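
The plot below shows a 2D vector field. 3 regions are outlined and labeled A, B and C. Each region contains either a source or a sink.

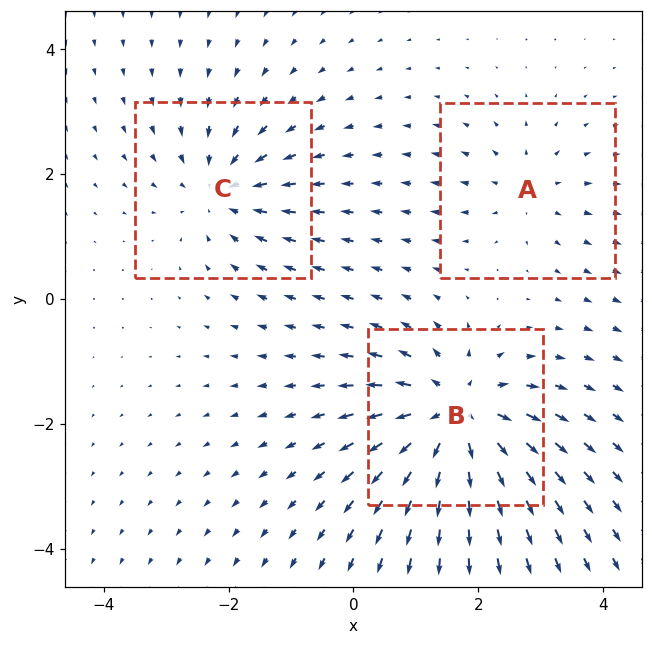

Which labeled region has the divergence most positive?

Divergence at each region's feature centre — A: about +2, B: about +5, C: about -3. Region B is most positive.

B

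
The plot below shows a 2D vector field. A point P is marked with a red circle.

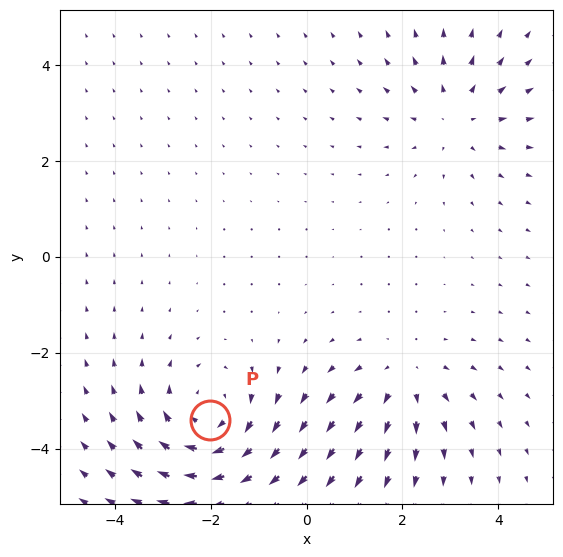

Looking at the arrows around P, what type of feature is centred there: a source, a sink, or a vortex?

vortex

At P (-2.0, -3.4) the arrows circulate clockwise. Divergence ≈0, curl about -4 — near-zero divergence with nonzero curl is a vortex.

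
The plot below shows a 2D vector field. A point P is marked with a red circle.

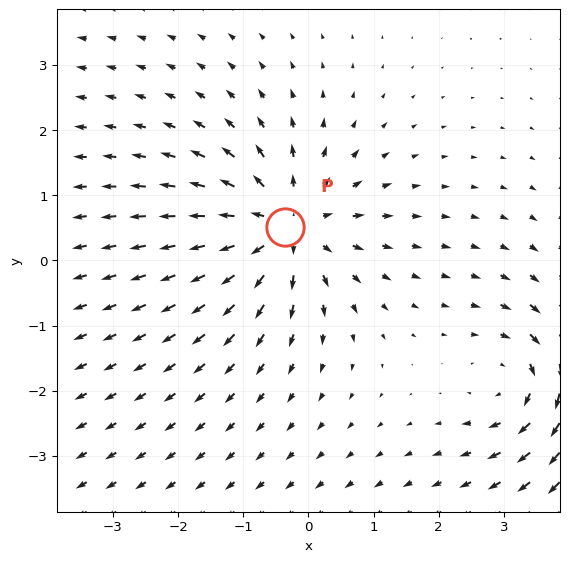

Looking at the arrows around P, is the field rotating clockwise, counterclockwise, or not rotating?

not rotating

Near P at (-0.4, 0.5) the arrows show no circulation. The curl there is ≈0.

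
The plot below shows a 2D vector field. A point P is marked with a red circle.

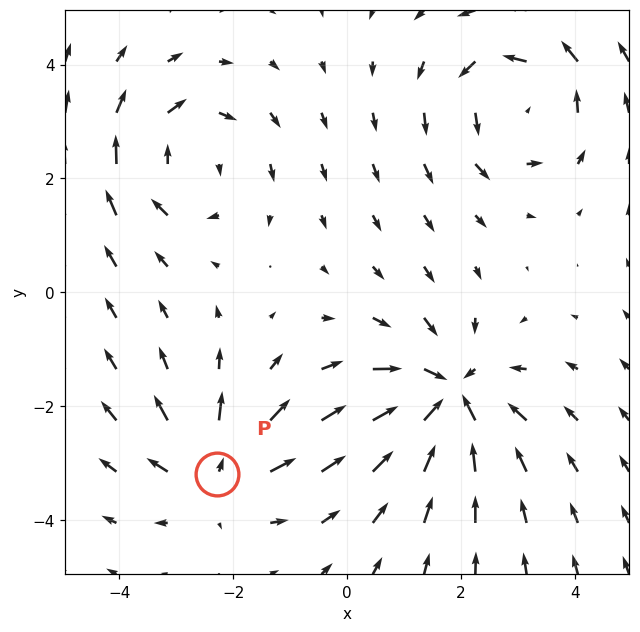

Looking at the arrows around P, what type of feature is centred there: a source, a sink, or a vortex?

At P (-2.3, -3.2) the arrows spread outward. Divergence about +4, curl ≈0 — positive divergence with near-zero curl is a source.

source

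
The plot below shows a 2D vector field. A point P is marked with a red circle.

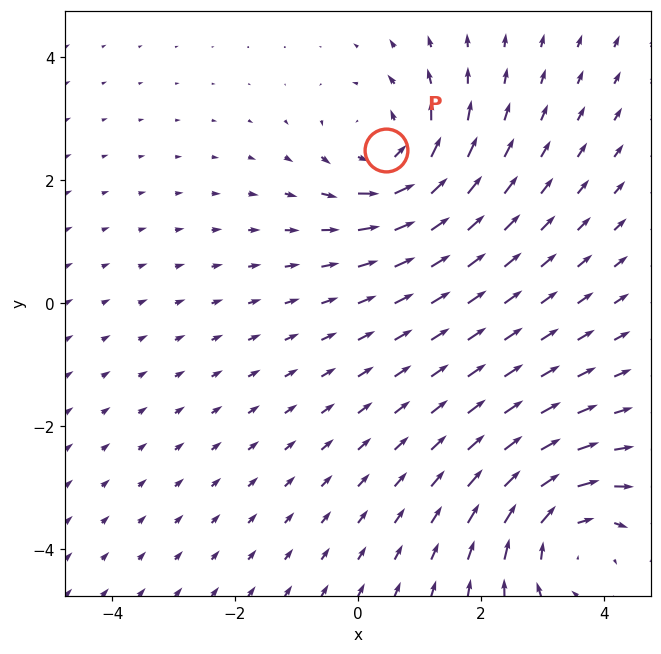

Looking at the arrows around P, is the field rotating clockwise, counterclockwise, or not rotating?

counterclockwise

Near P at (0.5, 2.5) the arrows circulate counterclockwise. The curl (z-component) there is about +3; positive curl means counterclockwise rotation.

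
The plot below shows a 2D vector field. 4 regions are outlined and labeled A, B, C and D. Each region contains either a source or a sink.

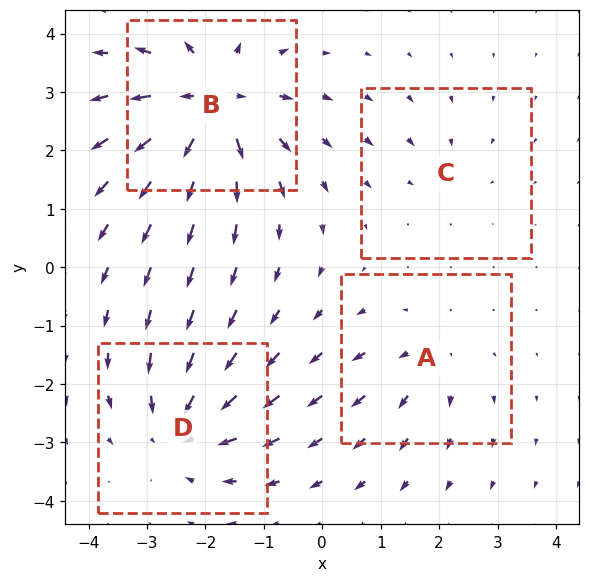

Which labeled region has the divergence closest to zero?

Divergence at each region's feature centre — A: about +3, B: about +8, C: about -2, D: about -5. Region C is closest to zero.

C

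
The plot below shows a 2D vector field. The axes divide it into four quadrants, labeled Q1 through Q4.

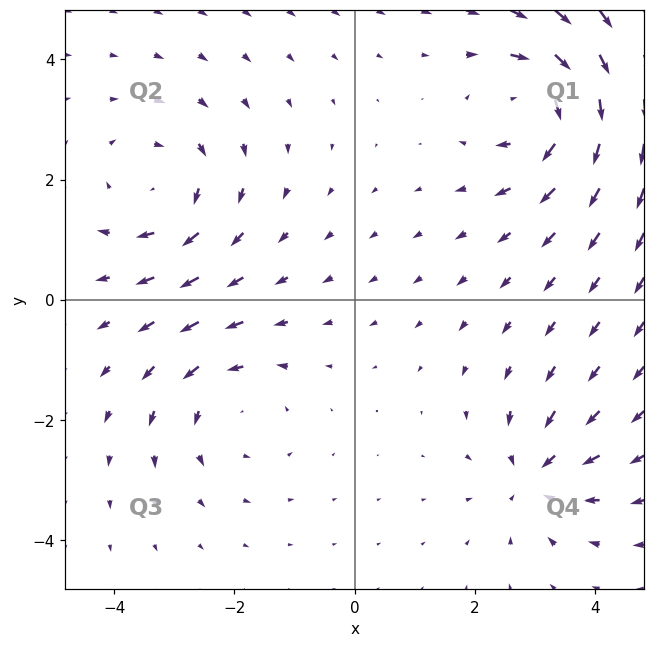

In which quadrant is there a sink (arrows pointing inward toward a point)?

The sink sits at approximately (3.0, -2.9), which lies in quadrant Q4. The divergence there is about -4, negative as expected for a sink.

Q4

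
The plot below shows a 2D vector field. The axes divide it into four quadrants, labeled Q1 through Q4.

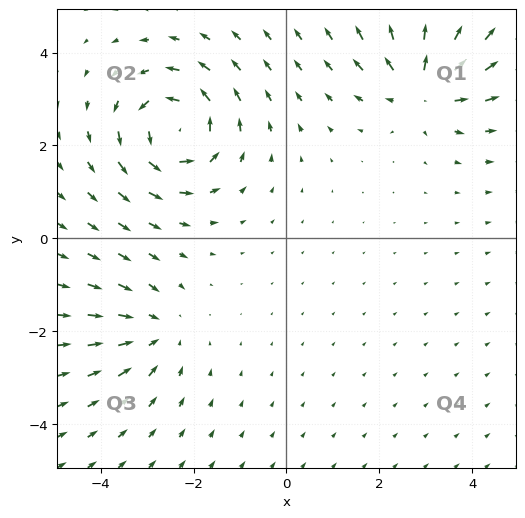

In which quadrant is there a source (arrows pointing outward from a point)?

Q1

The source sits at approximately (2.9, 3.3), which lies in quadrant Q1. The divergence there is about +4, positive as expected for a source.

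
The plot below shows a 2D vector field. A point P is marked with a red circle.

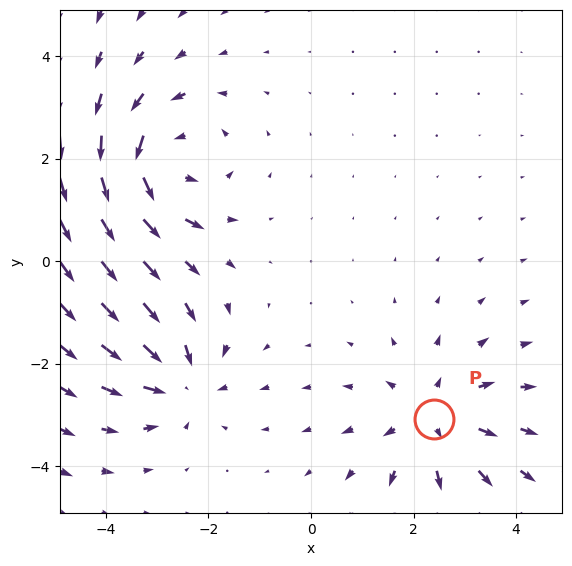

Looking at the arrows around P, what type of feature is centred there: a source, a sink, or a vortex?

source

At P (2.4, -3.1) the arrows spread outward. Divergence about +4, curl ≈0 — positive divergence with near-zero curl is a source.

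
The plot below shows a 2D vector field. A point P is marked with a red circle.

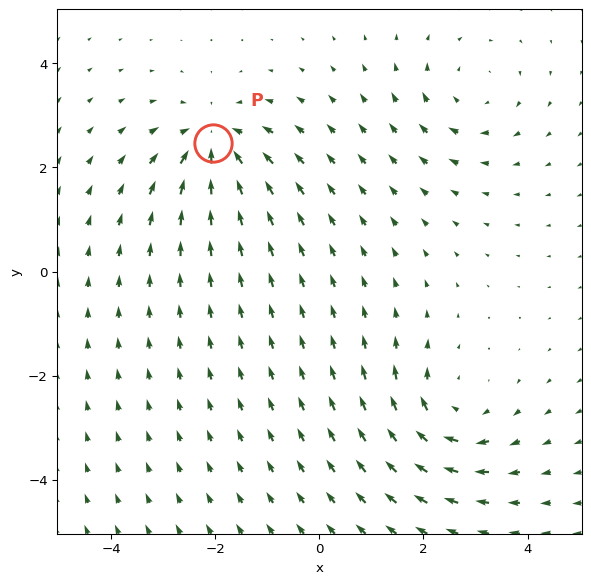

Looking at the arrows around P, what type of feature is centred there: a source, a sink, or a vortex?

At P (-2.0, 2.5) the arrows converge inward. Divergence about -6, curl ≈0 — negative divergence with near-zero curl is a sink.

sink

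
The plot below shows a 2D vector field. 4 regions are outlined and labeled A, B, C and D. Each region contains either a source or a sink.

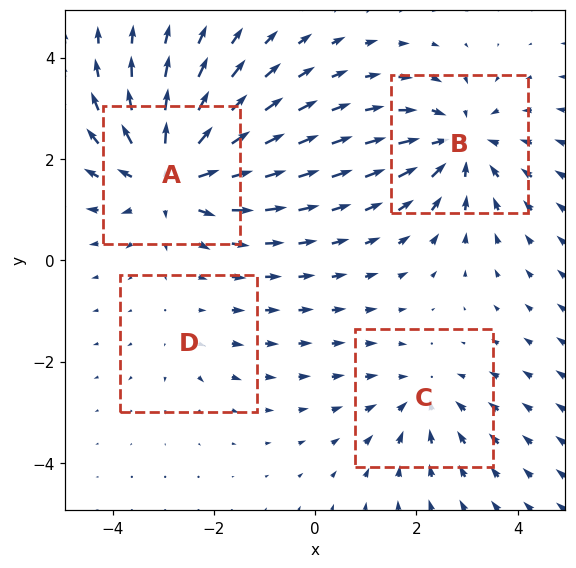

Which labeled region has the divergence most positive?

A

Divergence at each region's feature centre — A: about +6, B: about -5, C: about -3, D: about +2. Region A is most positive.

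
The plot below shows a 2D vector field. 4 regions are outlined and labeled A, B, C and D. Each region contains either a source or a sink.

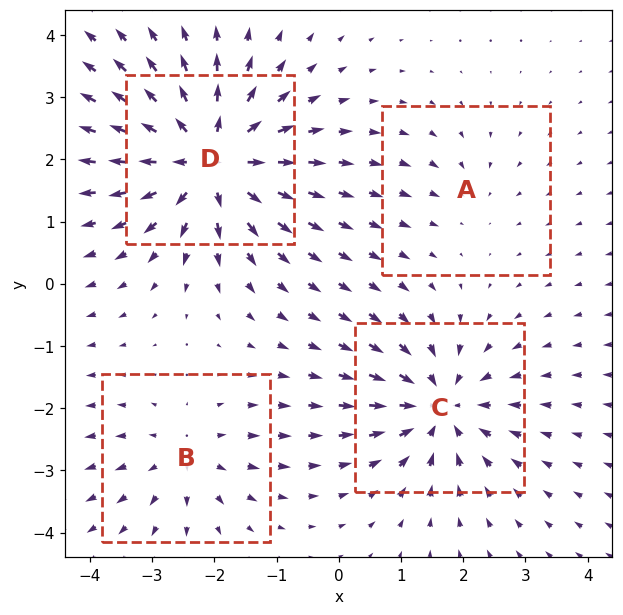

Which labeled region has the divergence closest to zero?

Divergence at each region's feature centre — A: about -2, B: about +4, C: about -6, D: about +8. Region A is closest to zero.

A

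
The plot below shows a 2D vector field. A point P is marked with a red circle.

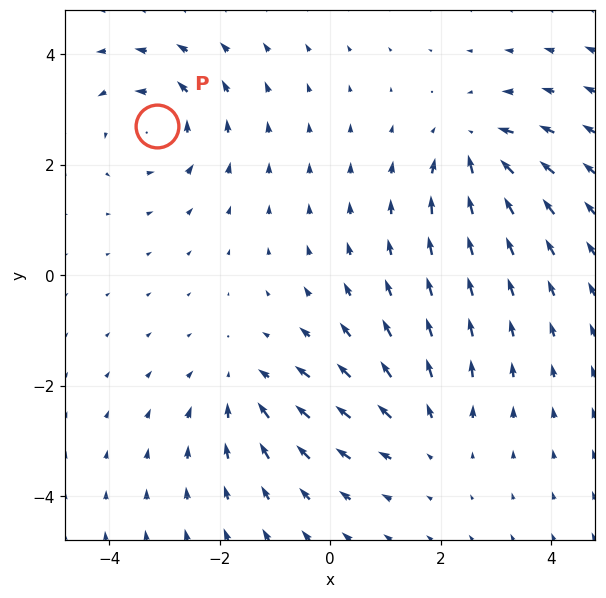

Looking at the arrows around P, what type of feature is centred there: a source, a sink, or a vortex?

vortex

At P (-3.1, 2.7) the arrows circulate counterclockwise. Divergence ≈0, curl about +4 — near-zero divergence with nonzero curl is a vortex.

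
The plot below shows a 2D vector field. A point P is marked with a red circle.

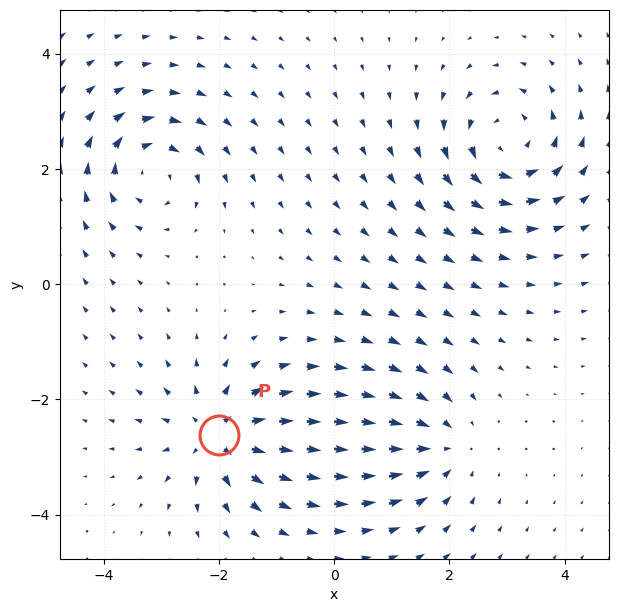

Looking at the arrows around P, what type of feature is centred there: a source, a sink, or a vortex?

source

At P (-2.0, -2.6) the arrows spread outward. Divergence about +5, curl ≈0 — positive divergence with near-zero curl is a source.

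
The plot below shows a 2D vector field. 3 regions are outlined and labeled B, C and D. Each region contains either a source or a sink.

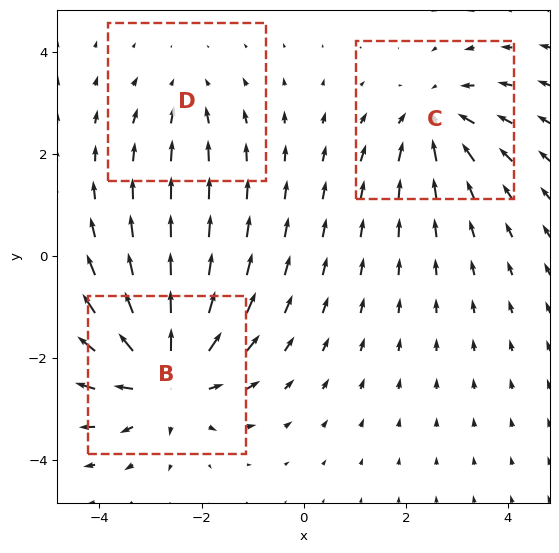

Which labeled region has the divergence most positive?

B

Divergence at each region's feature centre — B: about +4, C: about -3, D: about -2. Region B is most positive.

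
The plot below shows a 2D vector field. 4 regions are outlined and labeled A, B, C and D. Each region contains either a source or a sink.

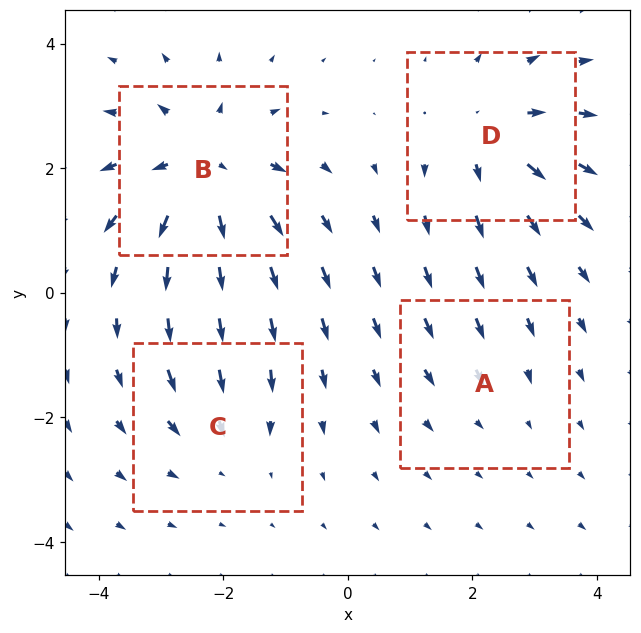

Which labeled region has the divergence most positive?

Divergence at each region's feature centre — A: about -2, B: about +7, C: about -3, D: about +5. Region B is most positive.

B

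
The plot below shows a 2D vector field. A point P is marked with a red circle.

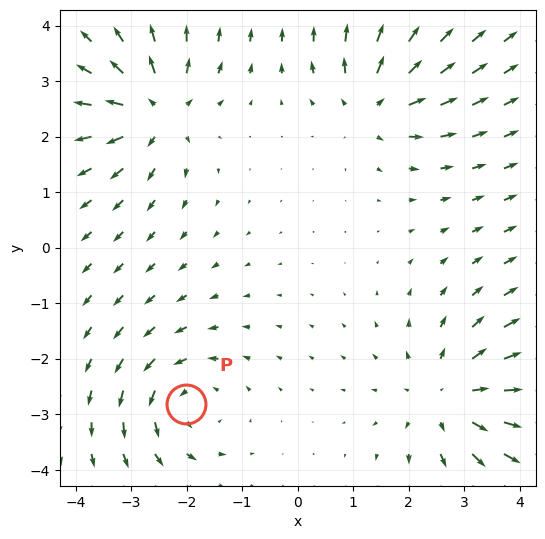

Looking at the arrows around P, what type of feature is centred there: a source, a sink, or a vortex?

vortex

At P (-2.0, -2.8) the arrows circulate counterclockwise. Divergence ≈0, curl about +3 — near-zero divergence with nonzero curl is a vortex.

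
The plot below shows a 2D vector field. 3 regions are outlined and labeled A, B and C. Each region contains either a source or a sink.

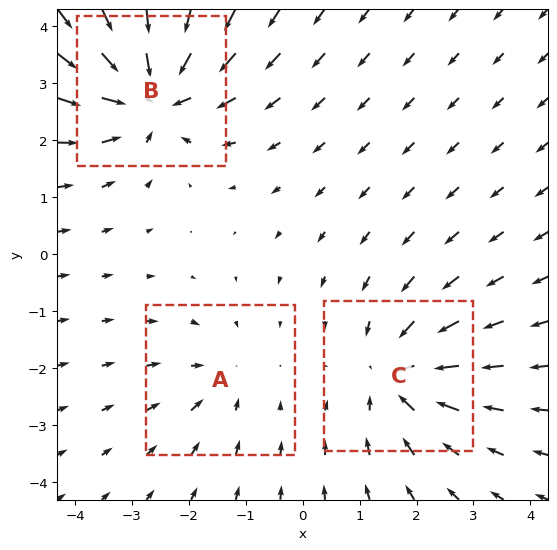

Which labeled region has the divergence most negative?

Divergence at each region's feature centre — A: about -2, B: about -5, C: about -3. Region B is most negative.

B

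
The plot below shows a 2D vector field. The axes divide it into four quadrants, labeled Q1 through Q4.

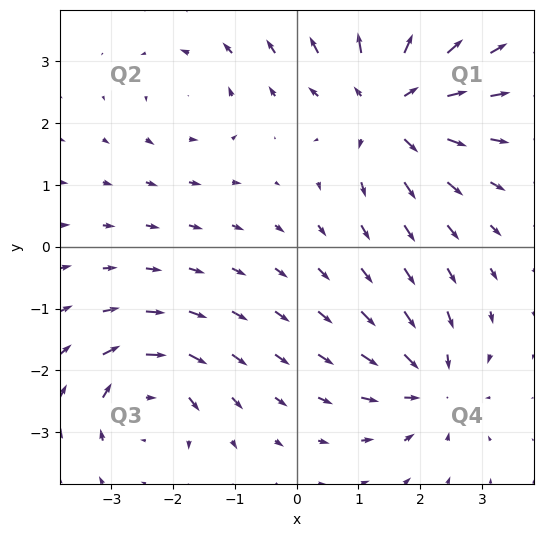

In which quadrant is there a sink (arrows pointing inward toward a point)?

Q4

The sink sits at approximately (2.2, -2.2), which lies in quadrant Q4. The divergence there is about -4, negative as expected for a sink.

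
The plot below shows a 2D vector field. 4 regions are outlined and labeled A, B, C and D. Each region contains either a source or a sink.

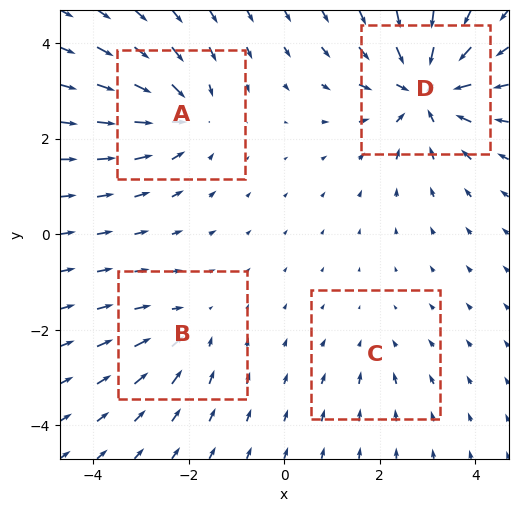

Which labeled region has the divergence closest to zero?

Divergence at each region's feature centre — A: about -5, B: about -3, C: about -2, D: about -7. Region C is closest to zero.

C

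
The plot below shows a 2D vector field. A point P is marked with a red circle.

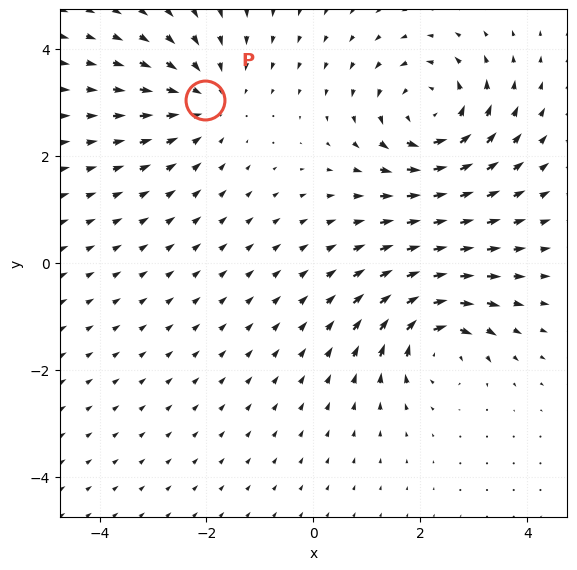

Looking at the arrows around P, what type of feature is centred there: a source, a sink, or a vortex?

sink

At P (-2.0, 3.0) the arrows converge inward. Divergence about -3, curl ≈0 — negative divergence with near-zero curl is a sink.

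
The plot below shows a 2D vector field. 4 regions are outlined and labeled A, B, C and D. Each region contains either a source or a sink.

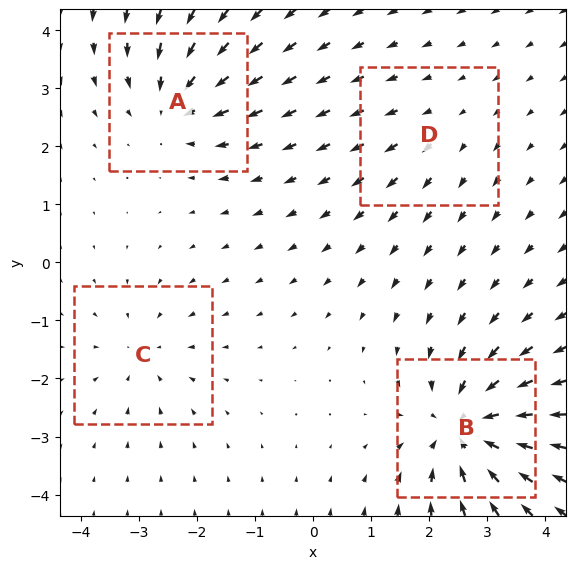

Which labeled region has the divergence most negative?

Divergence at each region's feature centre — A: about -5, B: about -8, C: about -4, D: about +2. Region B is most negative.

B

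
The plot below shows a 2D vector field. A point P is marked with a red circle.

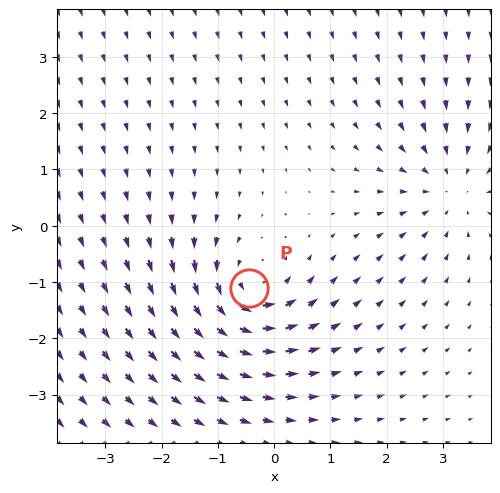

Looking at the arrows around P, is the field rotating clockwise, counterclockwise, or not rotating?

Near P at (-0.5, -1.1) the arrows circulate counterclockwise. The curl (z-component) there is about +4; positive curl means counterclockwise rotation.

counterclockwise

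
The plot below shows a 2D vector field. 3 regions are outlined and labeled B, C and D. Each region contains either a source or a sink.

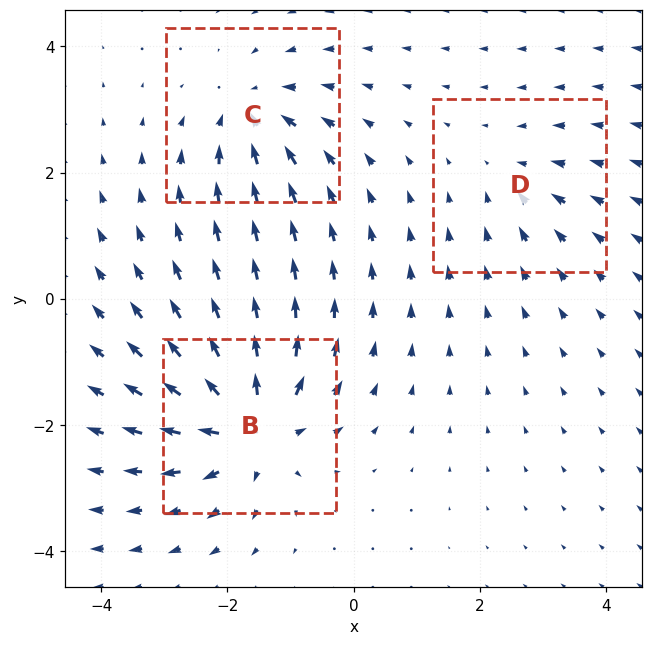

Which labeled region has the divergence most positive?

B

Divergence at each region's feature centre — B: about +6, C: about -4, D: about -2. Region B is most positive.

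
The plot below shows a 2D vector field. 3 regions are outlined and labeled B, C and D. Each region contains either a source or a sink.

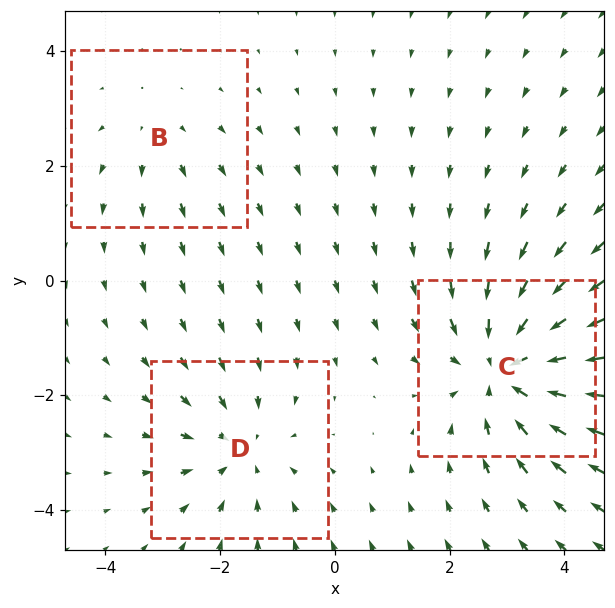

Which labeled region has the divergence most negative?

Divergence at each region's feature centre — B: about +2, C: about -5, D: about -3. Region C is most negative.

C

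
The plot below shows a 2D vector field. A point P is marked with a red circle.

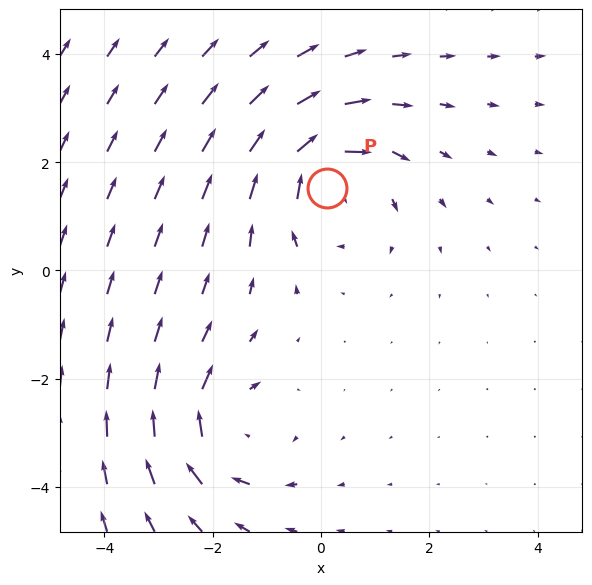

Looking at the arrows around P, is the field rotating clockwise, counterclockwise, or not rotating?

Near P at (0.1, 1.5) the arrows circulate clockwise. The curl (z-component) there is about -4; negative curl means clockwise rotation.

clockwise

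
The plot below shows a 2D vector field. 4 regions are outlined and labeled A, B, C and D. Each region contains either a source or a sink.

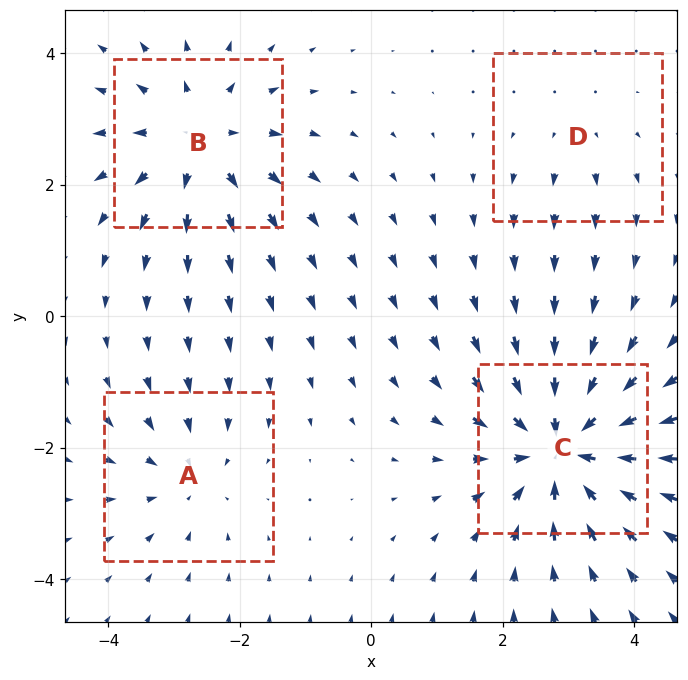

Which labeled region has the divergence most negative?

Divergence at each region's feature centre — A: about -3, B: about +4, C: about -6, D: about +2. Region C is most negative.

C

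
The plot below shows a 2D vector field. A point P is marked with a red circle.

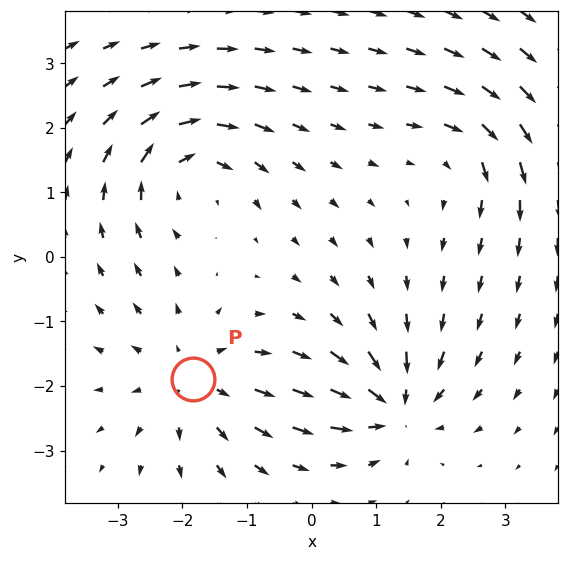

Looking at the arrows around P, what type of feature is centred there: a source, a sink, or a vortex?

At P (-1.8, -1.9) the arrows spread outward. Divergence about +4, curl ≈0 — positive divergence with near-zero curl is a source.

source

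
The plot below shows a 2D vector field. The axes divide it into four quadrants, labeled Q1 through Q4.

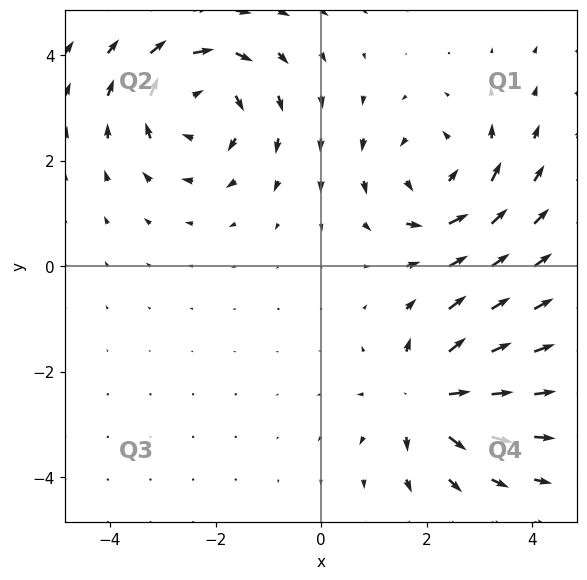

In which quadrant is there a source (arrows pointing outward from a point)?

Q4

The source sits at approximately (2.0, -2.5), which lies in quadrant Q4. The divergence there is about +5, positive as expected for a source.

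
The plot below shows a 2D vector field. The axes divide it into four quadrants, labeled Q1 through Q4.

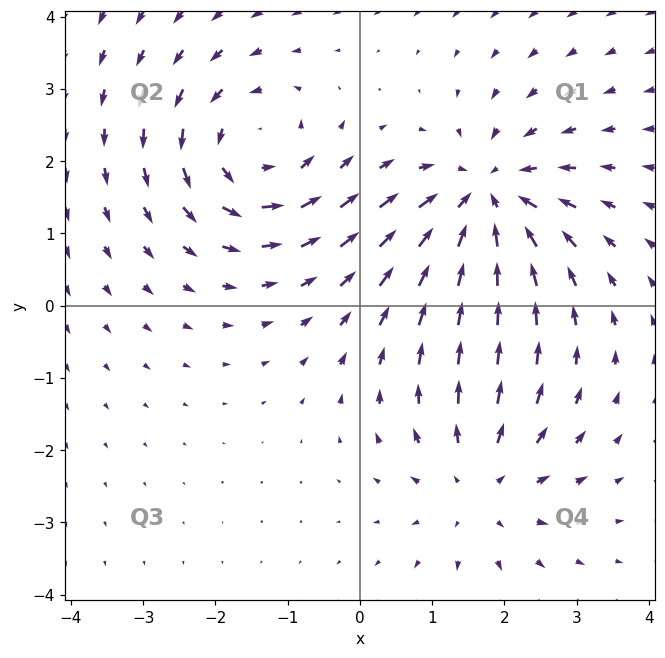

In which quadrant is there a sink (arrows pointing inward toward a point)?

Q1

The sink sits at approximately (1.7, 1.5), which lies in quadrant Q1. The divergence there is about -5, negative as expected for a sink.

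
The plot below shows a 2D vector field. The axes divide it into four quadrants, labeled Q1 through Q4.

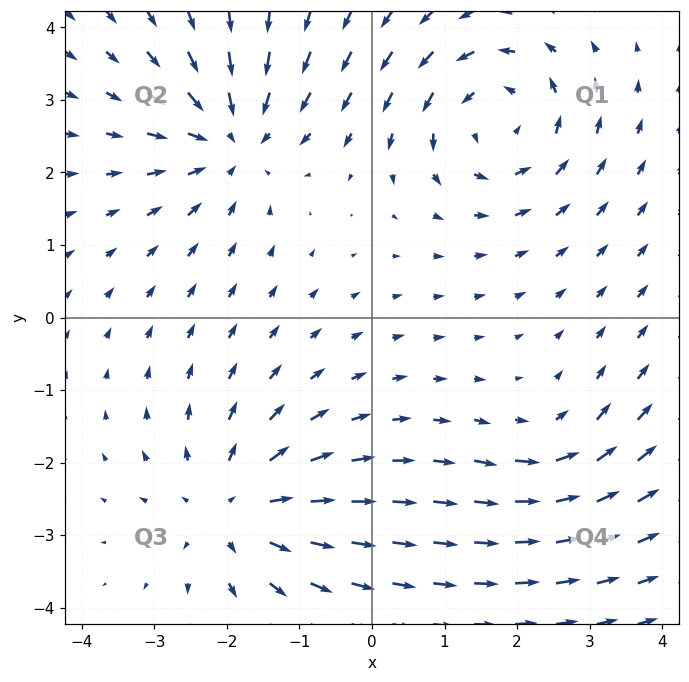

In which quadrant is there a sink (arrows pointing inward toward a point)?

The sink sits at approximately (-1.9, 2.4), which lies in quadrant Q2. The divergence there is about -4, negative as expected for a sink.

Q2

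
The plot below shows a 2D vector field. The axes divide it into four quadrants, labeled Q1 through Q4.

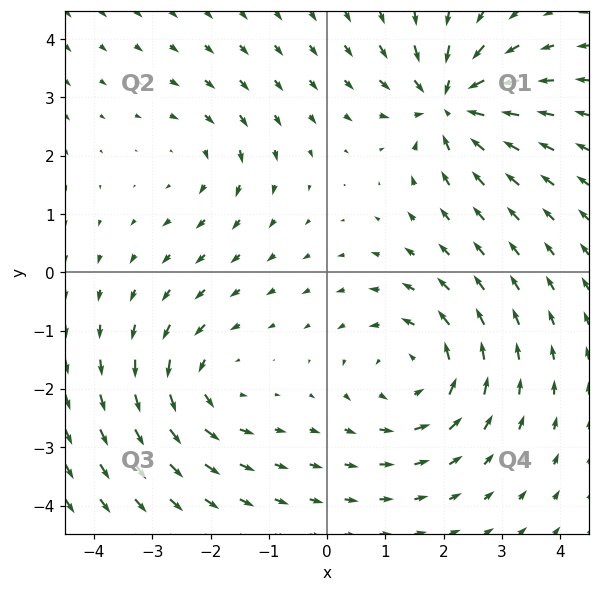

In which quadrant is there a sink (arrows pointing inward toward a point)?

The sink sits at approximately (2.1, 2.9), which lies in quadrant Q1. The divergence there is about -7, negative as expected for a sink.

Q1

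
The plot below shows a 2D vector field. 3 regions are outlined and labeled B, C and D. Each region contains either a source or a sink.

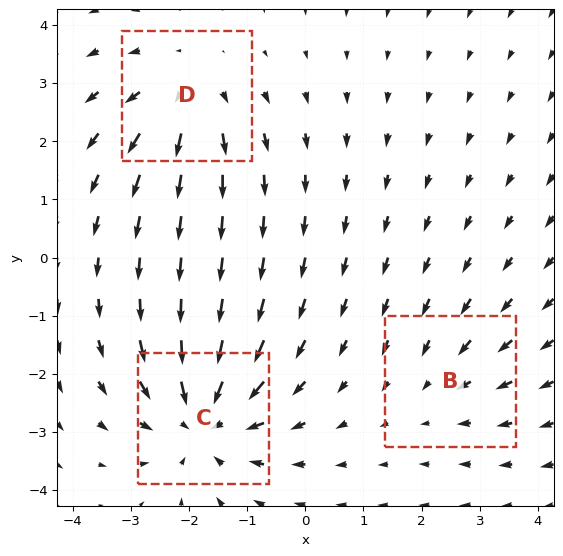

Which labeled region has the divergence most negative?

Divergence at each region's feature centre — B: about -2, C: about -4, D: about +3. Region C is most negative.

C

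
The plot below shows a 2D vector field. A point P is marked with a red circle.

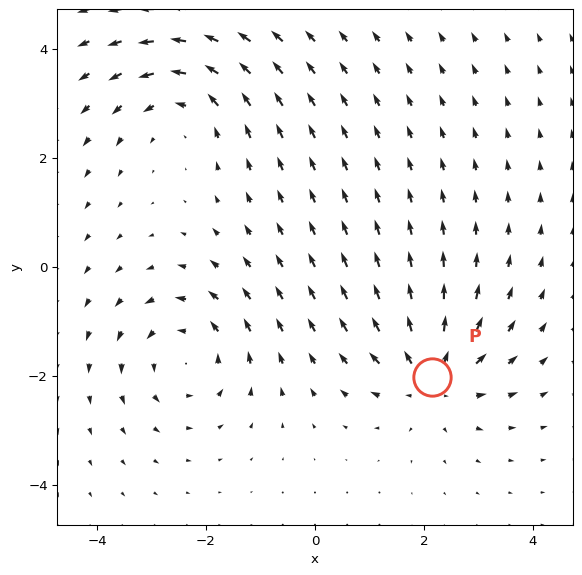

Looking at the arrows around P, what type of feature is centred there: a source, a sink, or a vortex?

At P (2.2, -2.0) the arrows spread outward. Divergence about +5, curl ≈0 — positive divergence with near-zero curl is a source.

source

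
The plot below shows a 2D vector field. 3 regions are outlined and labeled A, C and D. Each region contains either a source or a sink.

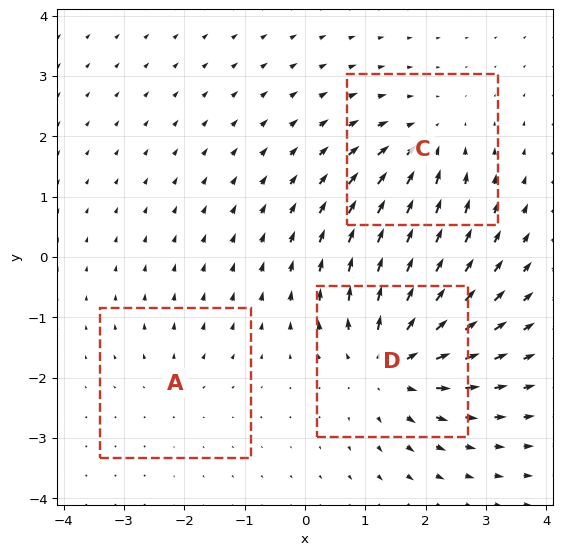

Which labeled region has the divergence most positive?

D

Divergence at each region's feature centre — A: about +2, C: about -3, D: about +5. Region D is most positive.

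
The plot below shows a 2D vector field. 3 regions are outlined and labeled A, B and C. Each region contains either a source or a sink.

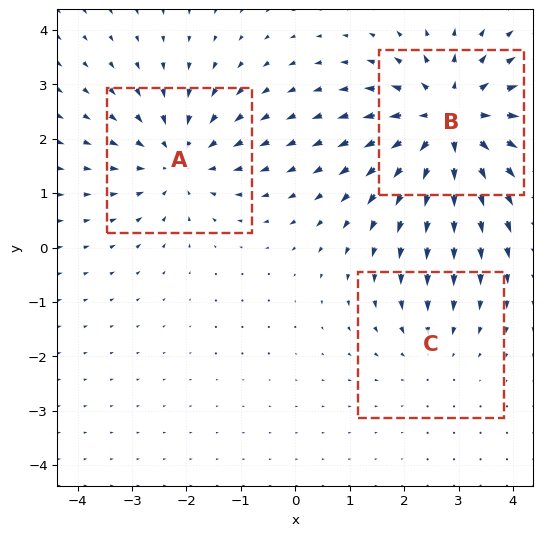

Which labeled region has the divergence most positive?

B

Divergence at each region's feature centre — A: about -3, B: about +5, C: about -2. Region B is most positive.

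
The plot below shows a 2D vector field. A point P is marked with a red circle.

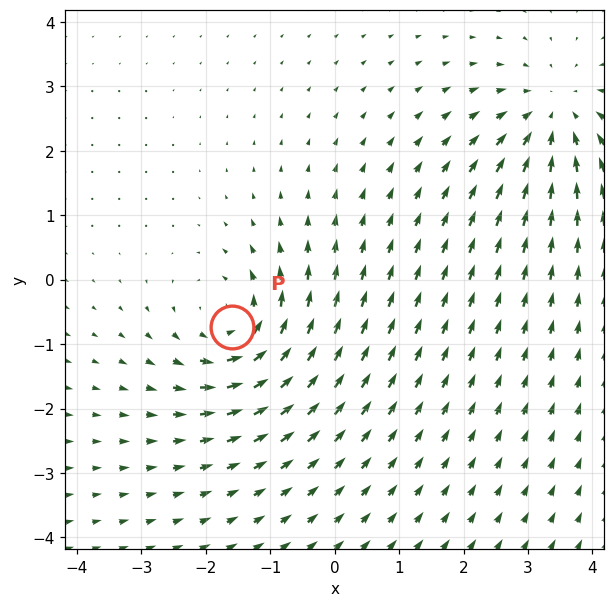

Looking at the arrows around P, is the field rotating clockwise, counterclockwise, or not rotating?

counterclockwise

Near P at (-1.6, -0.7) the arrows circulate counterclockwise. The curl (z-component) there is about +6; positive curl means counterclockwise rotation.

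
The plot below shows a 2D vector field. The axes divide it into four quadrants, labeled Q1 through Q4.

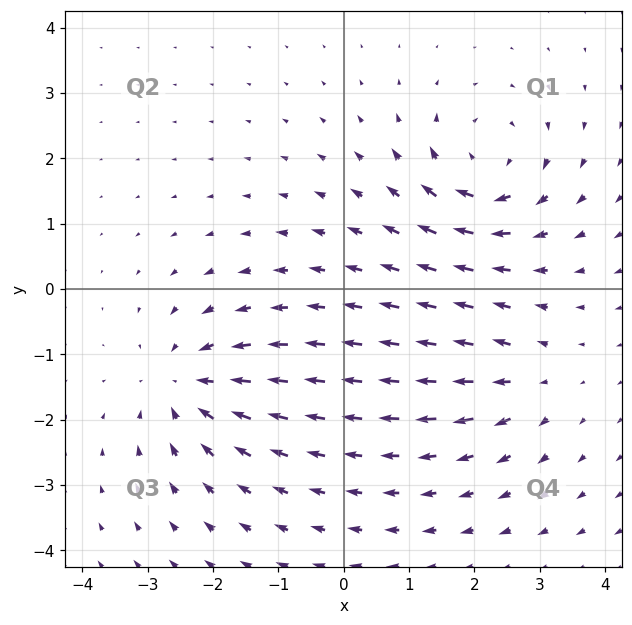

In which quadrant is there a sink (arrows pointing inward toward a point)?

The sink sits at approximately (-2.4, -1.5), which lies in quadrant Q3. The divergence there is about -5, negative as expected for a sink.

Q3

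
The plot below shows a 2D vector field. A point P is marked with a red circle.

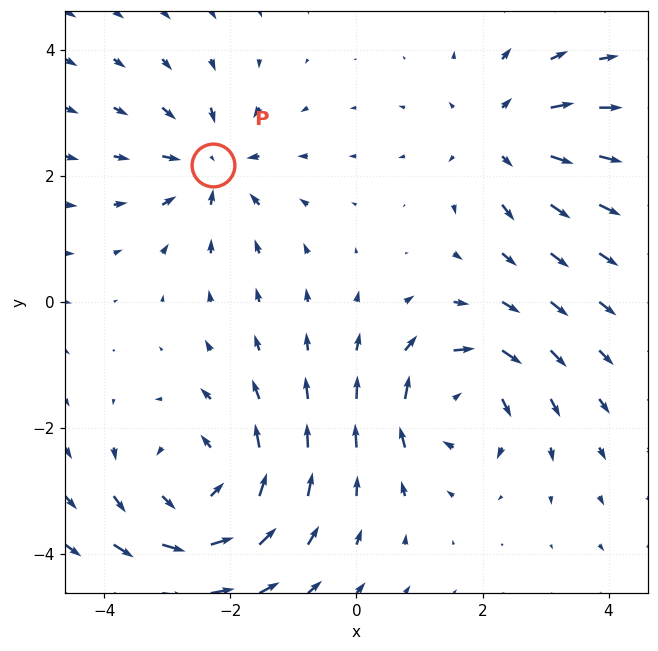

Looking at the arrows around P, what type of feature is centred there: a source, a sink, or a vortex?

sink

At P (-2.3, 2.2) the arrows converge inward. Divergence about -4, curl ≈0 — negative divergence with near-zero curl is a sink.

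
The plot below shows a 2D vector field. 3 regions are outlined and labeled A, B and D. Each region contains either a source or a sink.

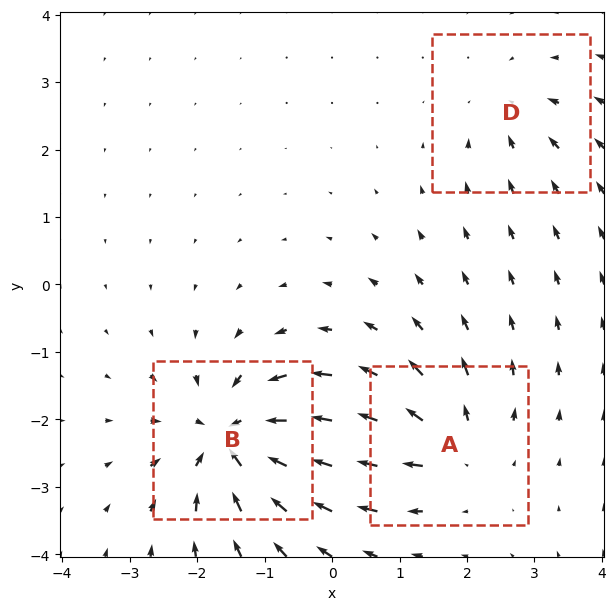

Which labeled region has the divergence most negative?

Divergence at each region's feature centre — A: about +4, B: about -6, D: about -3. Region B is most negative.

B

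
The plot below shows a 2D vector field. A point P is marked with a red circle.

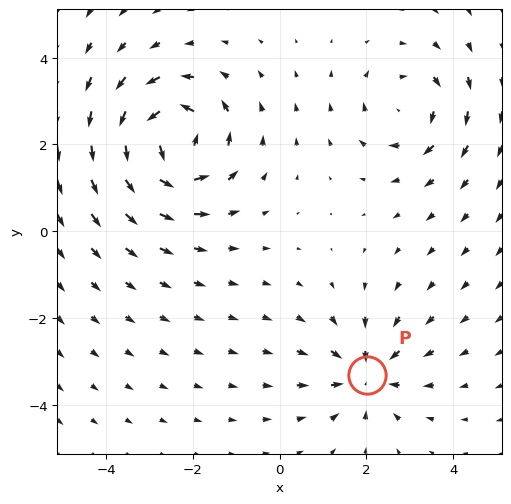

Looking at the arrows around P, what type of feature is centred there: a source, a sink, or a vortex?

At P (2.0, -3.3) the arrows converge inward. Divergence about -3, curl ≈0 — negative divergence with near-zero curl is a sink.

sink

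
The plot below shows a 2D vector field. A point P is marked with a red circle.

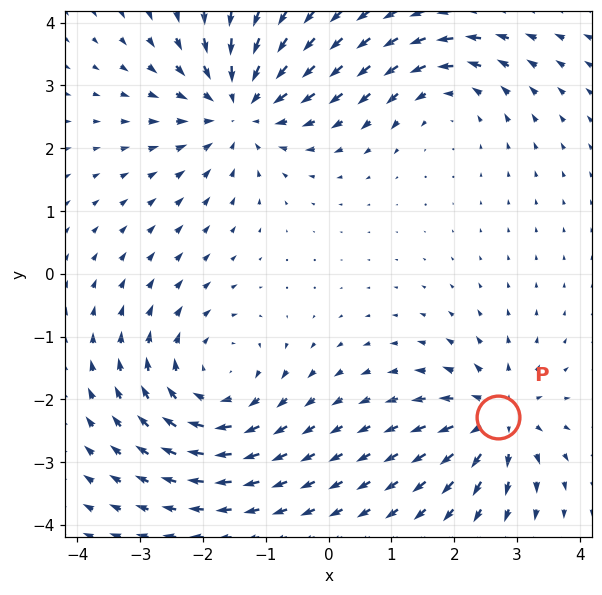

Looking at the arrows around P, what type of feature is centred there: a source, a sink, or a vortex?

At P (2.7, -2.3) the arrows spread outward. Divergence about +5, curl ≈0 — positive divergence with near-zero curl is a source.

source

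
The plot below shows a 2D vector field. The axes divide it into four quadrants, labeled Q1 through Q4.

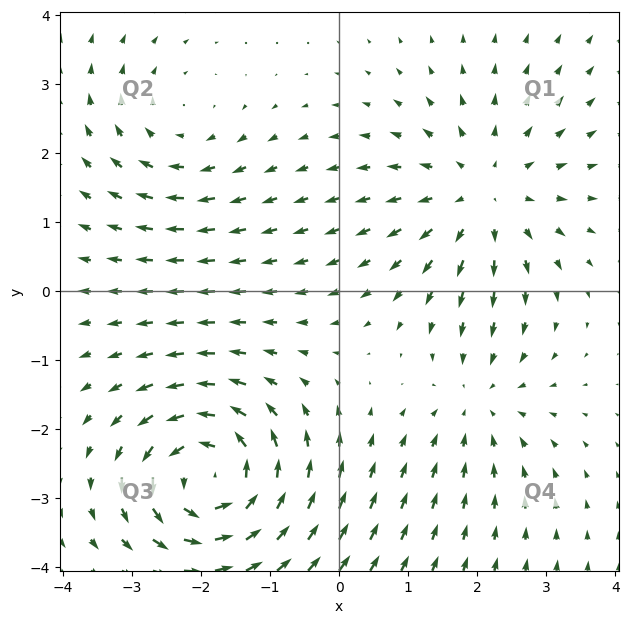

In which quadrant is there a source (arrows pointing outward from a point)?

Q1

The source sits at approximately (2.1, 1.4), which lies in quadrant Q1. The divergence there is about +3, positive as expected for a source.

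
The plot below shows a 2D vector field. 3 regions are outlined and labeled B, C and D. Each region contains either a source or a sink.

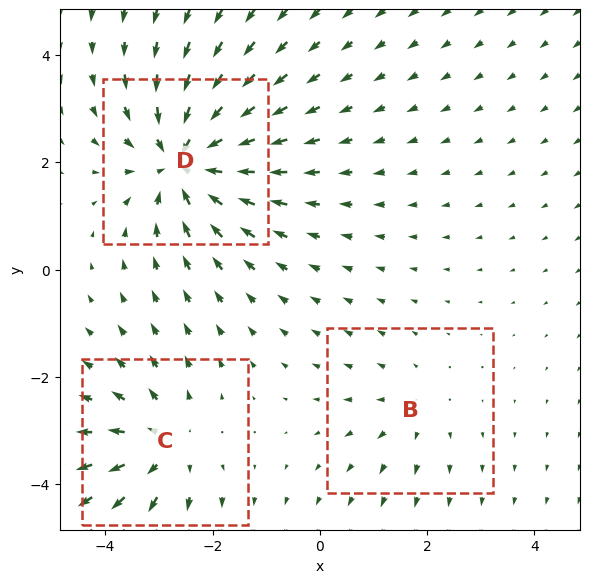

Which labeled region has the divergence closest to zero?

B

Divergence at each region's feature centre — B: about +2, C: about +3, D: about -5. Region B is closest to zero.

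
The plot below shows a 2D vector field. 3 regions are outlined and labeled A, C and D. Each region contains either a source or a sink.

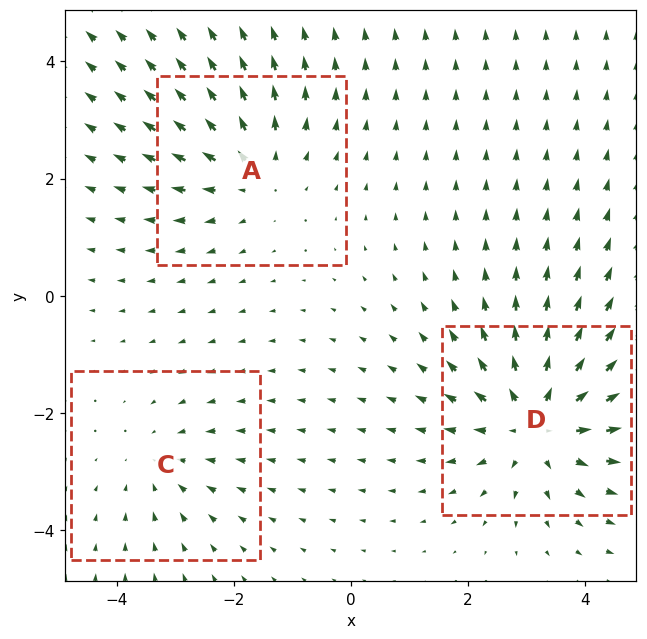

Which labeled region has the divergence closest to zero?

Divergence at each region's feature centre — A: about +3, C: about -2, D: about +4. Region C is closest to zero.

C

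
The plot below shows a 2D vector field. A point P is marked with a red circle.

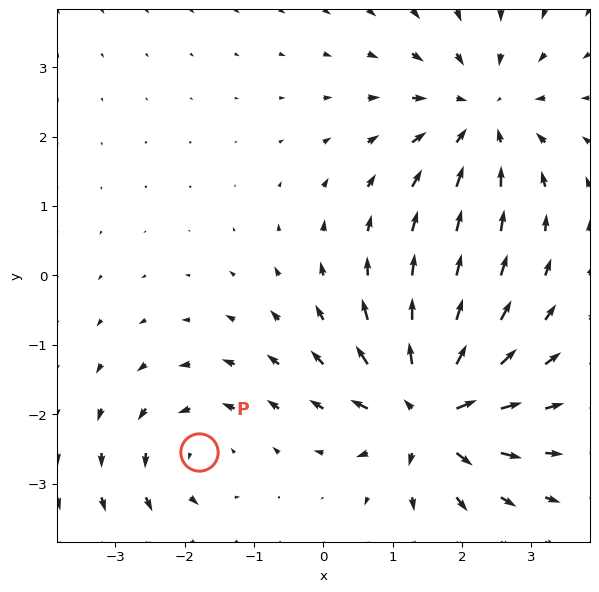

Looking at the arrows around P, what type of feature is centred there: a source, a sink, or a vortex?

At P (-1.8, -2.5) the arrows circulate counterclockwise. Divergence ≈0, curl about +3 — near-zero divergence with nonzero curl is a vortex.

vortex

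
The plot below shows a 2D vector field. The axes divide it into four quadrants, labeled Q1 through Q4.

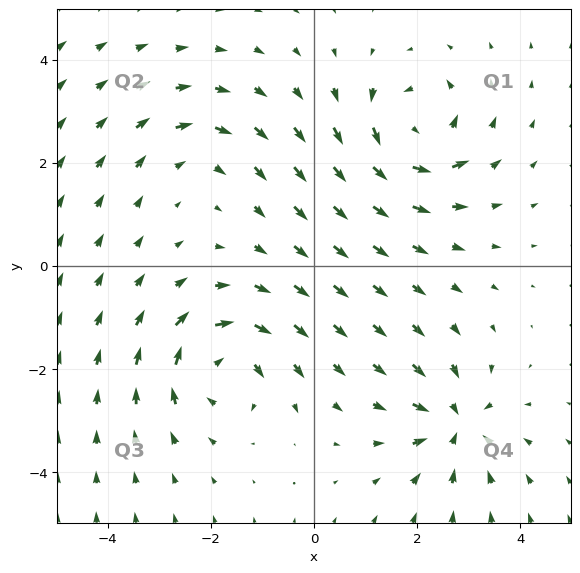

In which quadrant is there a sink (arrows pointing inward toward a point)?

The sink sits at approximately (2.8, -3.1), which lies in quadrant Q4. The divergence there is about -5, negative as expected for a sink.

Q4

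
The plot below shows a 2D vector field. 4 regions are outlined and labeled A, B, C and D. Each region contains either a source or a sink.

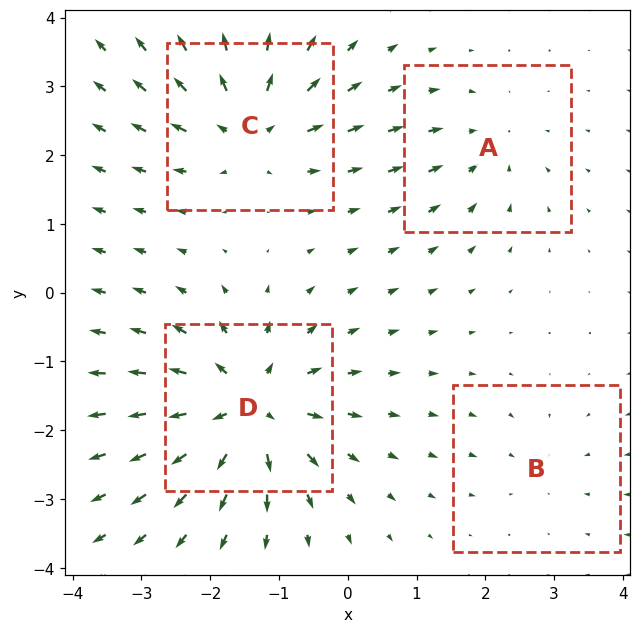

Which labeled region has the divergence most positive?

Divergence at each region's feature centre — A: about -4, B: about -2, C: about +6, D: about +8. Region D is most positive.

D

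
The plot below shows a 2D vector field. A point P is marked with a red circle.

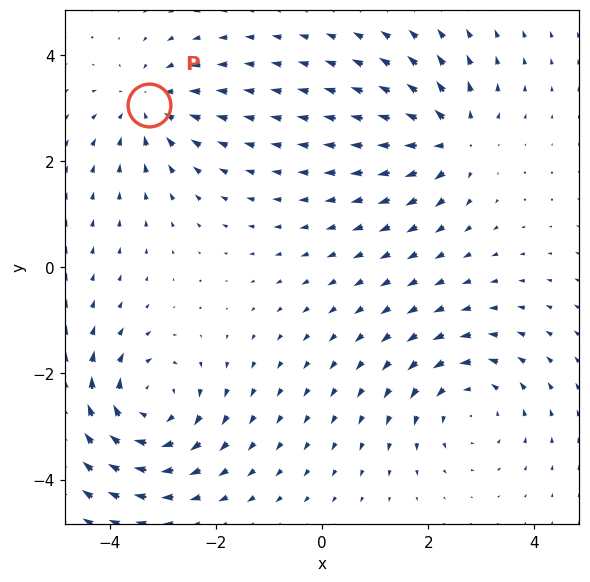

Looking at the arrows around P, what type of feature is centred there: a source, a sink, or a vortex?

At P (-3.3, 3.1) the arrows converge inward. Divergence about -3, curl ≈0 — negative divergence with near-zero curl is a sink.

sink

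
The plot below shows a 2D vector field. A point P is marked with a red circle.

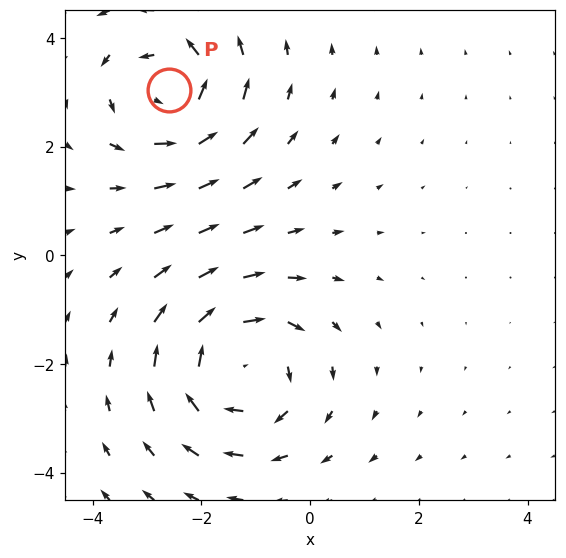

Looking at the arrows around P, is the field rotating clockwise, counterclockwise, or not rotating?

Near P at (-2.6, 3.1) the arrows circulate counterclockwise. The curl (z-component) there is about +4; positive curl means counterclockwise rotation.

counterclockwise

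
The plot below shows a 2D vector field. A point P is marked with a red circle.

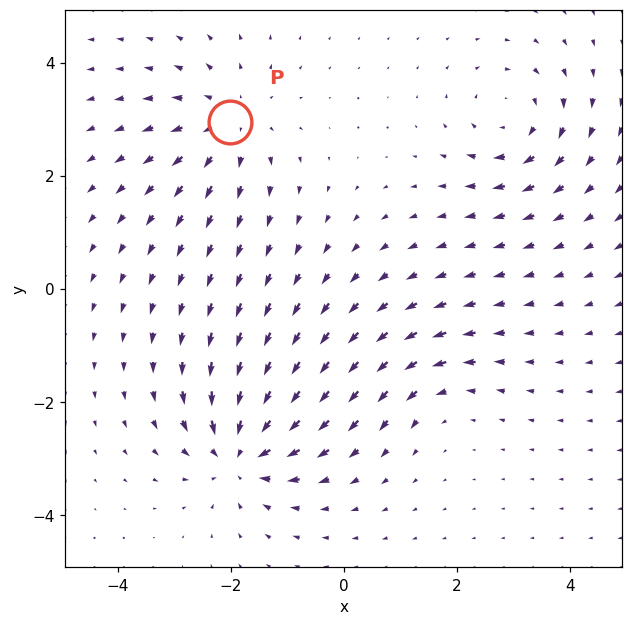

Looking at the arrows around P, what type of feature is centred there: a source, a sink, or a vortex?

source

At P (-2.0, 2.9) the arrows spread outward. Divergence about +4, curl ≈0 — positive divergence with near-zero curl is a source.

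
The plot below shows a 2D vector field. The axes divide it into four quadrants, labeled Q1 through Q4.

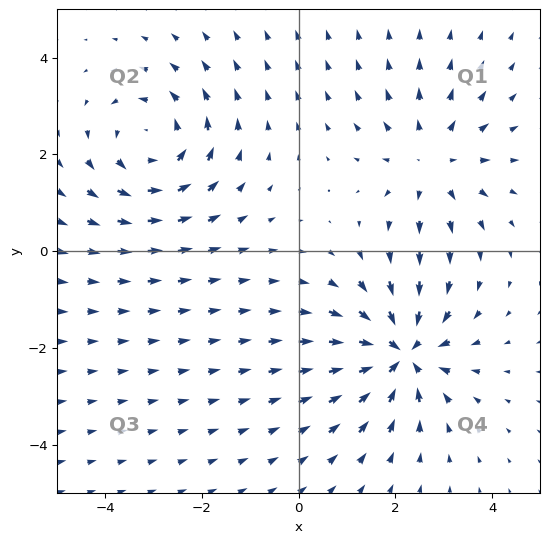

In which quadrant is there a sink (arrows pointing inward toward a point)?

The sink sits at approximately (2.1, -2.1), which lies in quadrant Q4. The divergence there is about -4, negative as expected for a sink.

Q4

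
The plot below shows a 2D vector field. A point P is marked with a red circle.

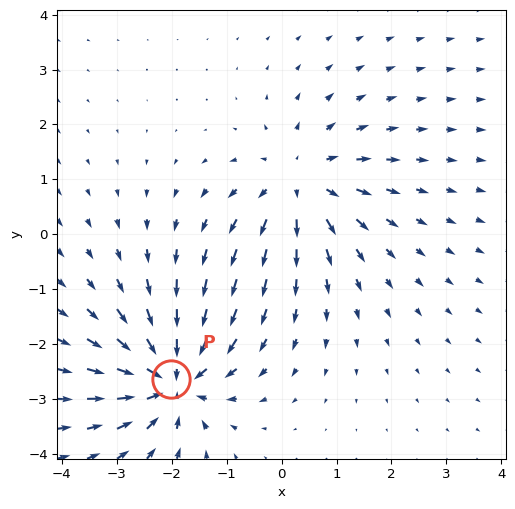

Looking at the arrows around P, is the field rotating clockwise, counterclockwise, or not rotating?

Near P at (-2.0, -2.6) the arrows show no circulation. The curl there is ≈0.

not rotating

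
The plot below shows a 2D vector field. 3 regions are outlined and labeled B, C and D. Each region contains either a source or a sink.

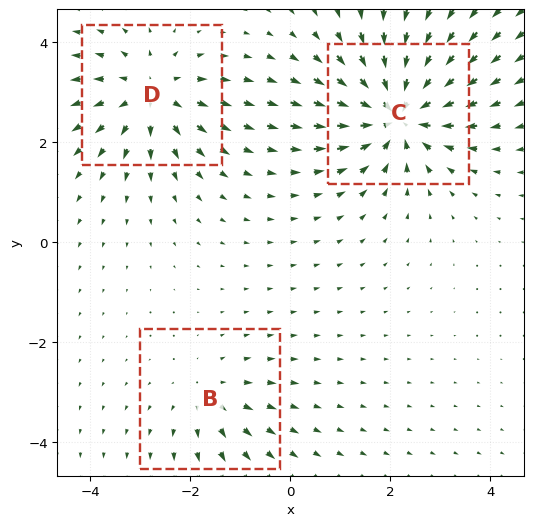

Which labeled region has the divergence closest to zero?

B

Divergence at each region's feature centre — B: about +2, C: about -5, D: about +4. Region B is closest to zero.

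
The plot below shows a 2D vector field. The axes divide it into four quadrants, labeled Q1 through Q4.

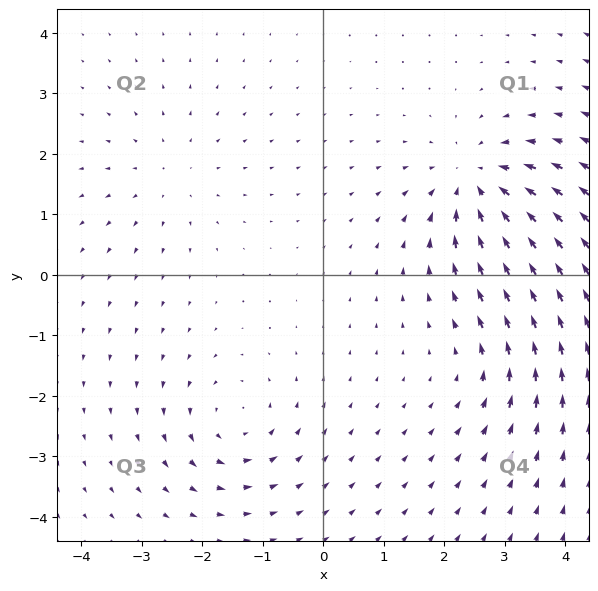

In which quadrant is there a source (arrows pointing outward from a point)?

The source sits at approximately (-2.5, 1.7), which lies in quadrant Q2. The divergence there is about +3, positive as expected for a source.

Q2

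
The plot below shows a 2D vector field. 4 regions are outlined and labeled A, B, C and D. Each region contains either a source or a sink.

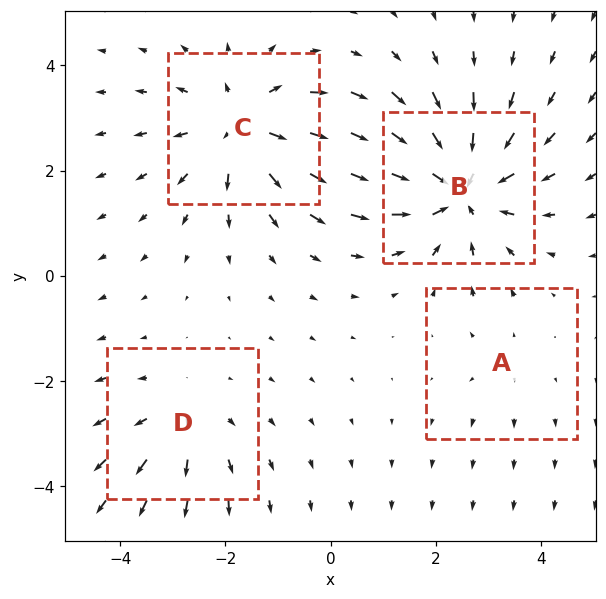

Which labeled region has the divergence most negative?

B

Divergence at each region's feature centre — A: about +2, B: about -6, C: about +5, D: about +3. Region B is most negative.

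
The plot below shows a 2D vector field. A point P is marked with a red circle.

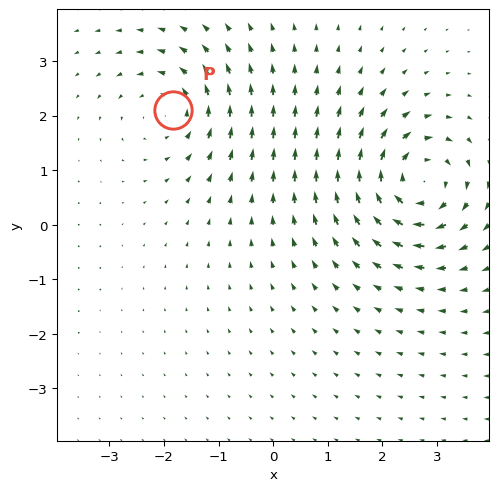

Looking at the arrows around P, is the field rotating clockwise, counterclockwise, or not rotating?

Near P at (-1.8, 2.1) the arrows circulate counterclockwise. The curl (z-component) there is about +4; positive curl means counterclockwise rotation.

counterclockwise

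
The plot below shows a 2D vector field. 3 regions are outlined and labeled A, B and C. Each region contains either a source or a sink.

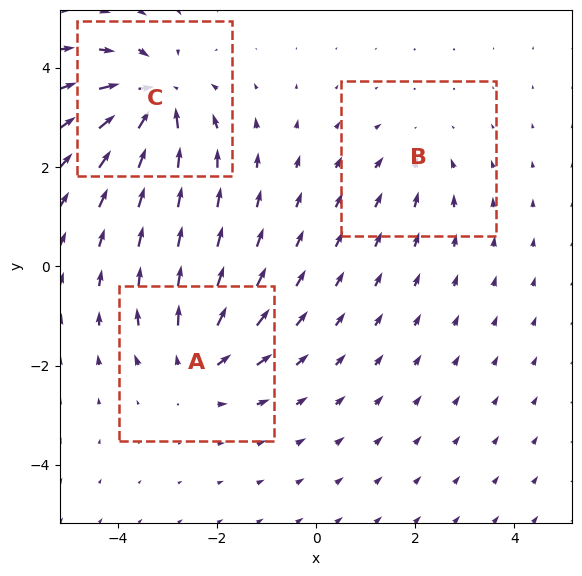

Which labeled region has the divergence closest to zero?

Divergence at each region's feature centre — A: about +4, B: about -2, C: about -5. Region B is closest to zero.

B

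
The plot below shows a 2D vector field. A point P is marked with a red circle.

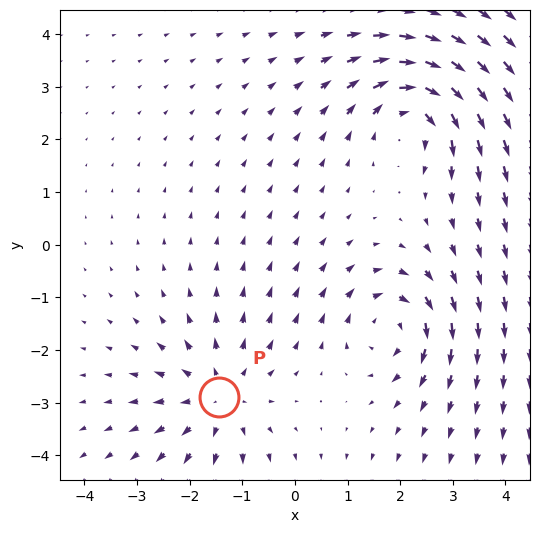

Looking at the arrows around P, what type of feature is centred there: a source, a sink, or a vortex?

At P (-1.4, -2.9) the arrows spread outward. Divergence about +3, curl ≈0 — positive divergence with near-zero curl is a source.

source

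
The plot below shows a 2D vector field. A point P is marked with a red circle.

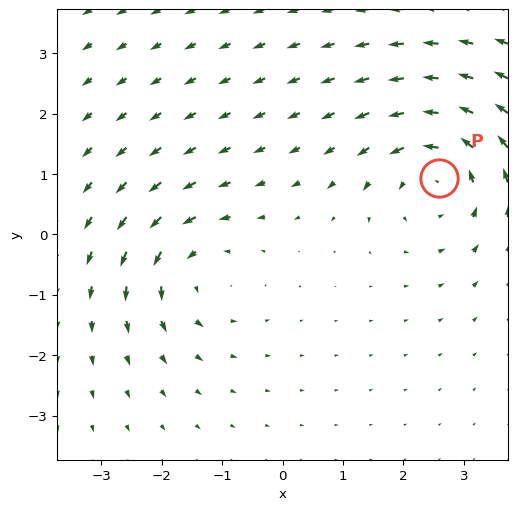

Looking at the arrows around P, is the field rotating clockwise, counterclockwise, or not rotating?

counterclockwise

Near P at (2.6, 0.9) the arrows circulate counterclockwise. The curl (z-component) there is about +3; positive curl means counterclockwise rotation.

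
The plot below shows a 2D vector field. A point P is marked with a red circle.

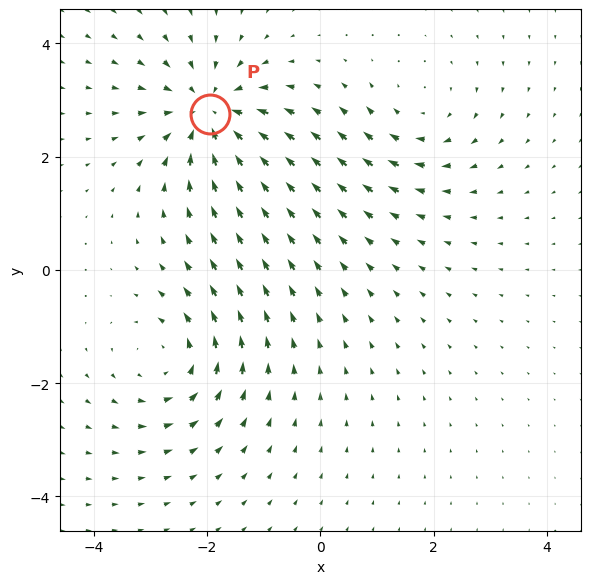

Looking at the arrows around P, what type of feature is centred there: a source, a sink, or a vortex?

At P (-2.0, 2.8) the arrows converge inward. Divergence about -5, curl ≈0 — negative divergence with near-zero curl is a sink.

sink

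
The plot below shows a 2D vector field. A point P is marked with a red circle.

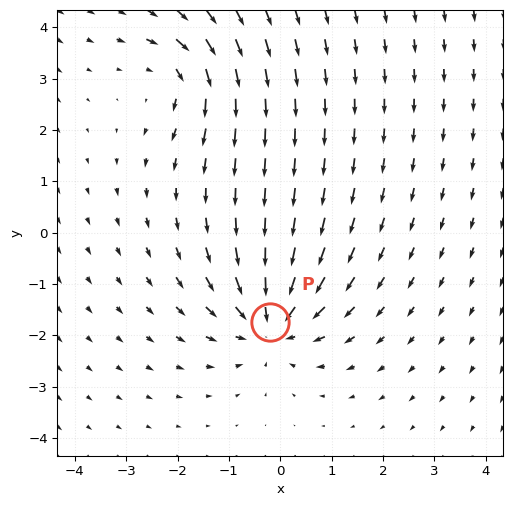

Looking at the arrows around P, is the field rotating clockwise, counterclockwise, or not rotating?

not rotating

Near P at (-0.2, -1.7) the arrows show no circulation. The curl there is ≈0.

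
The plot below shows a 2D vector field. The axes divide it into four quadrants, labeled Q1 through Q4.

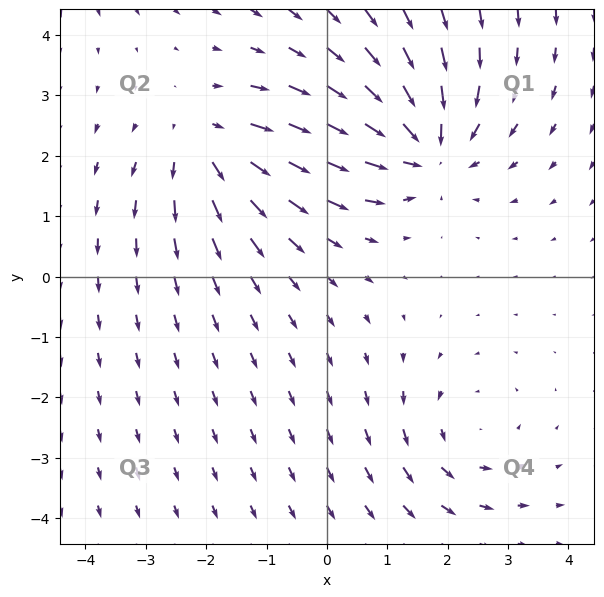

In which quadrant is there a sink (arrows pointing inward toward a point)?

Q1

The sink sits at approximately (1.6, 2.1), which lies in quadrant Q1. The divergence there is about -4, negative as expected for a sink.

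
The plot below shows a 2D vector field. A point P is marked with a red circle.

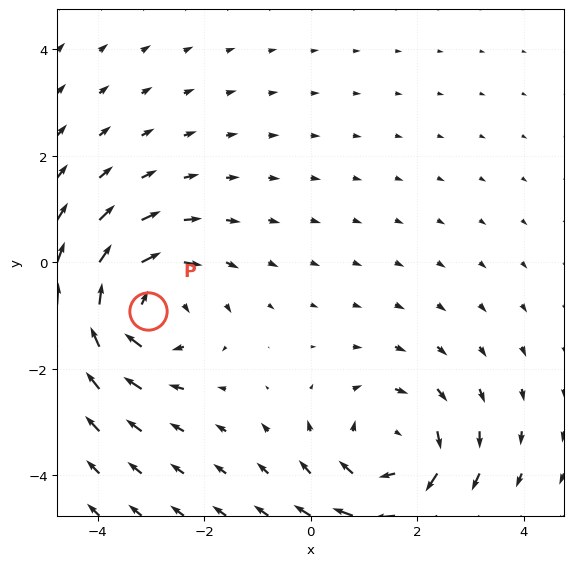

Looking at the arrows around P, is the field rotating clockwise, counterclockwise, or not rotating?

Near P at (-3.1, -0.9) the arrows circulate clockwise. The curl (z-component) there is about -5; negative curl means clockwise rotation.

clockwise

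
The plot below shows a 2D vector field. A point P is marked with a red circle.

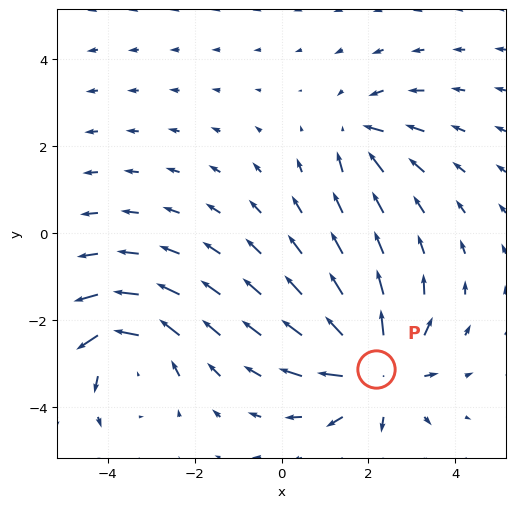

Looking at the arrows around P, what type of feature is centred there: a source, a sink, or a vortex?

source

At P (2.2, -3.1) the arrows spread outward. Divergence about +6, curl ≈0 — positive divergence with near-zero curl is a source.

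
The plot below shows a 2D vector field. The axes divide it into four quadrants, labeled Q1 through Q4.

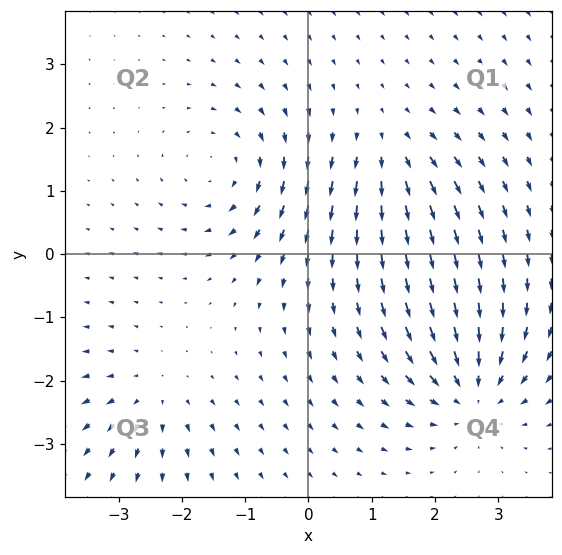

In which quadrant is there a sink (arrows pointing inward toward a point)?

Q4

The sink sits at approximately (2.6, -2.2), which lies in quadrant Q4. The divergence there is about -5, negative as expected for a sink.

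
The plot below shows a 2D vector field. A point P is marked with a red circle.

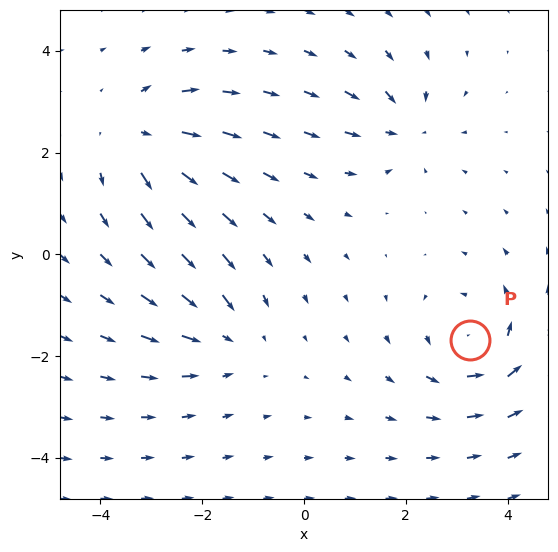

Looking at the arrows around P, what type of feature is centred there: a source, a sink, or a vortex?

At P (3.3, -1.7) the arrows circulate counterclockwise. Divergence ≈0, curl about +4 — near-zero divergence with nonzero curl is a vortex.

vortex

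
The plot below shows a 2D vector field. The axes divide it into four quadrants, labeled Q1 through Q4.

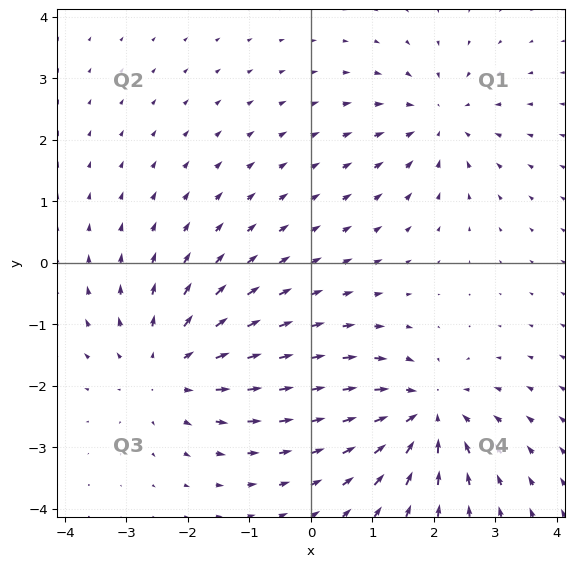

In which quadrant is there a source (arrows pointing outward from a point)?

The source sits at approximately (-2.3, -1.7), which lies in quadrant Q3. The divergence there is about +4, positive as expected for a source.

Q3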